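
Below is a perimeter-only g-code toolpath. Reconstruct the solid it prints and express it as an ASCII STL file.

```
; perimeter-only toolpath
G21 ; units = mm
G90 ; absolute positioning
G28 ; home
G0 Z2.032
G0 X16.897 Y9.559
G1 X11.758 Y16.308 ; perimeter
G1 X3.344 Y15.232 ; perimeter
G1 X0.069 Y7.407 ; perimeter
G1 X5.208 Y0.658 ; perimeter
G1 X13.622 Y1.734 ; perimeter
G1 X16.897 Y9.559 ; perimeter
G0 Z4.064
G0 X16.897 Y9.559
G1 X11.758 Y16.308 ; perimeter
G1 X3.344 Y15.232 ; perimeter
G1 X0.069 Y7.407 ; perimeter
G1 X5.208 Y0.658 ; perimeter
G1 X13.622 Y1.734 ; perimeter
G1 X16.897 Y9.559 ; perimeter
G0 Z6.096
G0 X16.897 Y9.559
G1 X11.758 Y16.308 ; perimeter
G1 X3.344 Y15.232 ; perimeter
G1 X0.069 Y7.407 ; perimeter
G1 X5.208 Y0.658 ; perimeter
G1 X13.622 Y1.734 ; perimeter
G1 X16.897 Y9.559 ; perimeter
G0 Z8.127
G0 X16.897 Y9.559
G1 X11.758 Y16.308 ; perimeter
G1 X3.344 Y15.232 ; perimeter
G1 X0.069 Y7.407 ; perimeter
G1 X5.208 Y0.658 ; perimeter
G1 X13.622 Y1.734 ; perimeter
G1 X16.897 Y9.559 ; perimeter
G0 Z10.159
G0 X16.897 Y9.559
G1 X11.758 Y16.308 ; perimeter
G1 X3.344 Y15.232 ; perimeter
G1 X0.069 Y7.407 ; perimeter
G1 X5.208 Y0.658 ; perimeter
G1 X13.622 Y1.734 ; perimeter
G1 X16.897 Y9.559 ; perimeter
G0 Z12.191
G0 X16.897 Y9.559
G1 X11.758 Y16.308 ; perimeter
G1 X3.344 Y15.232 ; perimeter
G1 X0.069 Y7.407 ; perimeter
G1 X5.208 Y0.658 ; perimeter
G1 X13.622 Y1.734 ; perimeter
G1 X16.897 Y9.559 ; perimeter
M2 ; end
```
solid part
  facet normal 0.0000 0.0000 -1.0000
    outer loop
      vertex 3.344 15.232 0.000
      vertex 11.758 16.308 0.000
      vertex 16.897 9.559 0.000
    endloop
  endfacet
  facet normal 0.0000 0.0000 -1.0000
    outer loop
      vertex 0.069 7.407 0.000
      vertex 3.344 15.232 0.000
      vertex 16.897 9.559 0.000
    endloop
  endfacet
  facet normal 0.0000 0.0000 -1.0000
    outer loop
      vertex 5.208 0.658 0.000
      vertex 0.069 7.407 0.000
      vertex 16.897 9.559 0.000
    endloop
  endfacet
  facet normal 0.0000 0.0000 -1.0000
    outer loop
      vertex 13.622 1.734 0.000
      vertex 5.208 0.658 0.000
      vertex 16.897 9.559 0.000
    endloop
  endfacet
  facet normal 0.0000 0.0000 1.0000
    outer loop
      vertex 16.897 9.559 12.191
      vertex 11.758 16.308 12.191
      vertex 3.344 15.232 12.191
    endloop
  endfacet
  facet normal 0.0000 0.0000 1.0000
    outer loop
      vertex 16.897 9.559 12.191
      vertex 3.344 15.232 12.191
      vertex 0.069 7.407 12.191
    endloop
  endfacet
  facet normal 0.0000 0.0000 1.0000
    outer loop
      vertex 16.897 9.559 12.191
      vertex 0.069 7.407 12.191
      vertex 5.208 0.658 12.191
    endloop
  endfacet
  facet normal 0.0000 0.0000 1.0000
    outer loop
      vertex 16.897 9.559 12.191
      vertex 5.208 0.658 12.191
      vertex 13.622 1.734 12.191
    endloop
  endfacet
  facet normal 0.7956 0.6058 0.0000
    outer loop
      vertex 16.897 9.559 0.000
      vertex 11.758 16.308 0.000
      vertex 11.758 16.308 12.191
    endloop
  endfacet
  facet normal 0.7956 0.6058 0.0000
    outer loop
      vertex 16.897 9.559 0.000
      vertex 11.758 16.308 12.191
      vertex 16.897 9.559 12.191
    endloop
  endfacet
  facet normal -0.1268 0.9919 0.0000
    outer loop
      vertex 11.758 16.308 0.000
      vertex 3.344 15.232 0.000
      vertex 3.344 15.232 12.191
    endloop
  endfacet
  facet normal -0.1268 0.9919 0.0000
    outer loop
      vertex 11.758 16.308 0.000
      vertex 3.344 15.232 12.191
      vertex 11.758 16.308 12.191
    endloop
  endfacet
  facet normal -0.9225 0.3861 0.0000
    outer loop
      vertex 3.344 15.232 0.000
      vertex 0.069 7.407 0.000
      vertex 0.069 7.407 12.191
    endloop
  endfacet
  facet normal -0.9225 0.3861 0.0000
    outer loop
      vertex 3.344 15.232 0.000
      vertex 0.069 7.407 12.191
      vertex 3.344 15.232 12.191
    endloop
  endfacet
  facet normal -0.7956 -0.6058 0.0000
    outer loop
      vertex 0.069 7.407 0.000
      vertex 5.208 0.658 0.000
      vertex 5.208 0.658 12.191
    endloop
  endfacet
  facet normal -0.7956 -0.6058 0.0000
    outer loop
      vertex 0.069 7.407 0.000
      vertex 5.208 0.658 12.191
      vertex 0.069 7.407 12.191
    endloop
  endfacet
  facet normal 0.1268 -0.9919 0.0000
    outer loop
      vertex 5.208 0.658 0.000
      vertex 13.622 1.734 0.000
      vertex 13.622 1.734 12.191
    endloop
  endfacet
  facet normal 0.1268 -0.9919 0.0000
    outer loop
      vertex 5.208 0.658 0.000
      vertex 13.622 1.734 12.191
      vertex 5.208 0.658 12.191
    endloop
  endfacet
  facet normal 0.9225 -0.3861 0.0000
    outer loop
      vertex 13.622 1.734 0.000
      vertex 16.897 9.559 0.000
      vertex 16.897 9.559 12.191
    endloop
  endfacet
  facet normal 0.9225 -0.3861 0.0000
    outer loop
      vertex 13.622 1.734 0.000
      vertex 16.897 9.559 12.191
      vertex 13.622 1.734 12.191
    endloop
  endfacet
endsolid part

The G0 Z moves step by Δz≈2.032 mm. Every layer's G1 loop is the same polygon, so the solid is a straight extrusion of it from z=0 to z≈12.2. Closing with flat bottom and top caps and triangulating gives 20 facets — a regular 6-sided prism (a cylinder approximated with 6 flat sides), circumscribed radius ≈ 8.48 mm, height ≈ 12.2 mm.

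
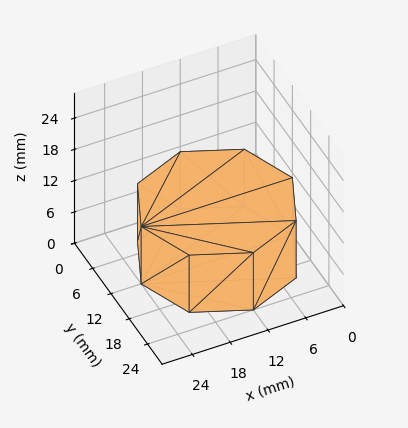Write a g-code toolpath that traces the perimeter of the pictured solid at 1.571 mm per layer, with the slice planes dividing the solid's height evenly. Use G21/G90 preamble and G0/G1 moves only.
Reading the render: the shape is a regular 8-sided prism (a cylinder approximated with 8 flat sides), circumscribed radius ≈ 12 mm, height ≈ 11 mm (dimensions read to the nearest mm from the axis ticks). For the g-code, the solid's height is divided into equal slices at the stated Δz and each level perimeter traced with G1 moves after a G0 lift.

; perimeter-only toolpath
G21 ; units = mm
G90 ; absolute positioning
G28 ; home
; layer 1
G0 Z1.571
G0 X24.000 Y12.000
G1 X20.485 Y20.485
G1 X12.000 Y24.000
G1 X3.515 Y20.485
G1 X0.000 Y12.000
G1 X3.515 Y3.515
G1 X12.000 Y0.000
G1 X20.485 Y3.515
G1 X24.000 Y12.000
; layer 2
G0 Z3.143
G0 X24.000 Y12.000
G1 X20.485 Y20.485
G1 X12.000 Y24.000
G1 X3.515 Y20.485
G1 X0.000 Y12.000
G1 X3.515 Y3.515
G1 X12.000 Y0.000
G1 X20.485 Y3.515
G1 X24.000 Y12.000
; layer 3
G0 Z4.714
G0 X24.000 Y12.000
G1 X20.485 Y20.485
G1 X12.000 Y24.000
G1 X3.515 Y20.485
G1 X0.000 Y12.000
G1 X3.515 Y3.515
G1 X12.000 Y0.000
G1 X20.485 Y3.515
G1 X24.000 Y12.000
; layer 4
G0 Z6.286
G0 X24.000 Y12.000
G1 X20.485 Y20.485
G1 X12.000 Y24.000
G1 X3.515 Y20.485
G1 X0.000 Y12.000
G1 X3.515 Y3.515
G1 X12.000 Y0.000
G1 X20.485 Y3.515
G1 X24.000 Y12.000
; layer 5
G0 Z7.857
G0 X24.000 Y12.000
G1 X20.485 Y20.485
G1 X12.000 Y24.000
G1 X3.515 Y20.485
G1 X0.000 Y12.000
G1 X3.515 Y3.515
G1 X12.000 Y0.000
G1 X20.485 Y3.515
G1 X24.000 Y12.000
; layer 6
G0 Z9.429
G0 X24.000 Y12.000
G1 X20.485 Y20.485
G1 X12.000 Y24.000
G1 X3.515 Y20.485
G1 X0.000 Y12.000
G1 X3.515 Y3.515
G1 X12.000 Y0.000
G1 X20.485 Y3.515
G1 X24.000 Y12.000
; layer 7
G0 Z11.000
G0 X24.000 Y12.000
G1 X20.485 Y20.485
G1 X12.000 Y24.000
G1 X3.515 Y20.485
G1 X0.000 Y12.000
G1 X3.515 Y3.515
G1 X12.000 Y0.000
G1 X20.485 Y3.515
G1 X24.000 Y12.000
M2 ; end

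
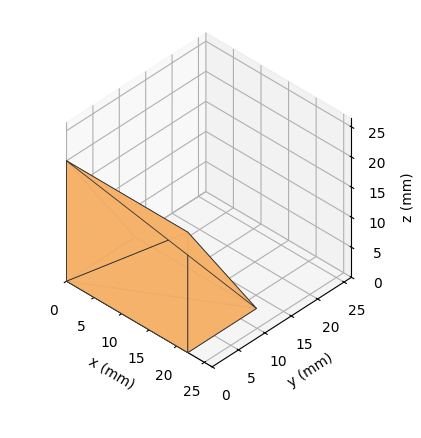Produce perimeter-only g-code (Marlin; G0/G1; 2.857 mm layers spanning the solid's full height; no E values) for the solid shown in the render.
Reading the render: the shape is a wedge (ramp): 22 × 13 mm base, rising to 20 mm along the y=0 edge and sloping linearly to z=0 at y=13 (dimensions read to the nearest mm from the axis ticks). For the g-code, the solid's height is divided into equal slices at the stated Δz and each level perimeter traced with G1 moves after a G0 lift.

; perimeter-only toolpath
G21 ; units = mm
G90 ; absolute positioning
G28 ; home
; layer 1
G0 Z2.857
G0 X0.000 Y0.000
G1 X22.000 Y0.000
G1 X22.000 Y11.143
G1 X0.000 Y11.143
G1 X0.000 Y0.000
; layer 2
G0 Z5.714
G0 X0.000 Y0.000
G1 X22.000 Y0.000
G1 X22.000 Y9.286
G1 X0.000 Y9.286
G1 X0.000 Y0.000
; layer 3
G0 Z8.571
G0 X0.000 Y0.000
G1 X22.000 Y0.000
G1 X22.000 Y7.429
G1 X0.000 Y7.429
G1 X0.000 Y0.000
; layer 4
G0 Z11.429
G0 X0.000 Y0.000
G1 X22.000 Y0.000
G1 X22.000 Y5.571
G1 X0.000 Y5.571
G1 X0.000 Y0.000
; layer 5
G0 Z14.286
G0 X0.000 Y0.000
G1 X22.000 Y0.000
G1 X22.000 Y3.714
G1 X0.000 Y3.714
G1 X0.000 Y0.000
; layer 6
G0 Z17.143
G0 X0.000 Y0.000
G1 X22.000 Y0.000
G1 X22.000 Y1.857
G1 X0.000 Y1.857
G1 X0.000 Y0.000
M2 ; end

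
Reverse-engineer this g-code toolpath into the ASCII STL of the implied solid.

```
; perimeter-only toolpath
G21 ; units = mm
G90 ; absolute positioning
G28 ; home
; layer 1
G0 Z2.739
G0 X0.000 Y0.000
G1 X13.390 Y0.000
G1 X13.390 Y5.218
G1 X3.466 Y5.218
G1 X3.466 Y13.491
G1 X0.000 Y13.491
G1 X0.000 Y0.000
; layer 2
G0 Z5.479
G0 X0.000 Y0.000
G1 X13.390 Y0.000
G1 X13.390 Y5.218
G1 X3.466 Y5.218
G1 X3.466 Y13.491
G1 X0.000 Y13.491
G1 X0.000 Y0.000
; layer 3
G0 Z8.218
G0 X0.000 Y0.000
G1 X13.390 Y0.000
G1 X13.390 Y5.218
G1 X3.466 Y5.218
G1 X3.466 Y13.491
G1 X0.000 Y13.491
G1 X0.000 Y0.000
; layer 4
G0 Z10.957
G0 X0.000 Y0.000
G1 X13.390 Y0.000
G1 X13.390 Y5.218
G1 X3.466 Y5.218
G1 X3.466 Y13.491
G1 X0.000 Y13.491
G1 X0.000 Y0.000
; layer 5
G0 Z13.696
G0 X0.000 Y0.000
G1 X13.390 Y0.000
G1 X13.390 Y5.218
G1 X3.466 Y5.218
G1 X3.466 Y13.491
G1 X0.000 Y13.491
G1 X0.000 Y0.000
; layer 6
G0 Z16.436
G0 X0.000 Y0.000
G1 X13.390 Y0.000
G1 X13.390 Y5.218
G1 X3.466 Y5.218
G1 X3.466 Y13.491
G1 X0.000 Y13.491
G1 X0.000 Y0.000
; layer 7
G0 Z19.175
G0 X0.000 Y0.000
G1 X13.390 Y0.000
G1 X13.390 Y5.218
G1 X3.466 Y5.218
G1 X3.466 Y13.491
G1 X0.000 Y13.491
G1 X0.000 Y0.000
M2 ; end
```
solid part
  facet normal 0.0000 0.0000 -1.0000
    outer loop
      vertex 13.390 5.218 0.000
      vertex 13.390 0.000 0.000
      vertex 0.000 0.000 0.000
    endloop
  endfacet
  facet normal 0.0000 0.0000 -1.0000
    outer loop
      vertex 3.466 5.218 0.000
      vertex 13.390 5.218 0.000
      vertex 0.000 0.000 0.000
    endloop
  endfacet
  facet normal 0.0000 0.0000 -1.0000
    outer loop
      vertex 3.466 13.491 0.000
      vertex 3.466 5.218 0.000
      vertex 0.000 0.000 0.000
    endloop
  endfacet
  facet normal 0.0000 0.0000 -1.0000
    outer loop
      vertex 0.000 13.491 0.000
      vertex 3.466 13.491 0.000
      vertex 0.000 0.000 0.000
    endloop
  endfacet
  facet normal 0.0000 0.0000 1.0000
    outer loop
      vertex 0.000 0.000 19.175
      vertex 13.390 0.000 19.175
      vertex 13.390 5.218 19.175
    endloop
  endfacet
  facet normal 0.0000 0.0000 1.0000
    outer loop
      vertex 0.000 0.000 19.175
      vertex 13.390 5.218 19.175
      vertex 3.466 5.218 19.175
    endloop
  endfacet
  facet normal 0.0000 0.0000 1.0000
    outer loop
      vertex 0.000 0.000 19.175
      vertex 3.466 5.218 19.175
      vertex 3.466 13.491 19.175
    endloop
  endfacet
  facet normal 0.0000 0.0000 1.0000
    outer loop
      vertex 0.000 0.000 19.175
      vertex 3.466 13.491 19.175
      vertex 0.000 13.491 19.175
    endloop
  endfacet
  facet normal 0.0000 -1.0000 0.0000
    outer loop
      vertex 0.000 0.000 0.000
      vertex 13.390 0.000 0.000
      vertex 13.390 0.000 19.175
    endloop
  endfacet
  facet normal 0.0000 -1.0000 0.0000
    outer loop
      vertex 0.000 0.000 0.000
      vertex 13.390 0.000 19.175
      vertex 0.000 0.000 19.175
    endloop
  endfacet
  facet normal 1.0000 0.0000 0.0000
    outer loop
      vertex 13.390 0.000 0.000
      vertex 13.390 5.218 0.000
      vertex 13.390 5.218 19.175
    endloop
  endfacet
  facet normal 1.0000 0.0000 0.0000
    outer loop
      vertex 13.390 0.000 0.000
      vertex 13.390 5.218 19.175
      vertex 13.390 0.000 19.175
    endloop
  endfacet
  facet normal 0.0000 1.0000 0.0000
    outer loop
      vertex 13.390 5.218 0.000
      vertex 3.466 5.218 0.000
      vertex 3.466 5.218 19.175
    endloop
  endfacet
  facet normal 0.0000 1.0000 0.0000
    outer loop
      vertex 13.390 5.218 0.000
      vertex 3.466 5.218 19.175
      vertex 13.390 5.218 19.175
    endloop
  endfacet
  facet normal 1.0000 0.0000 0.0000
    outer loop
      vertex 3.466 5.218 0.000
      vertex 3.466 13.491 0.000
      vertex 3.466 13.491 19.175
    endloop
  endfacet
  facet normal 1.0000 0.0000 0.0000
    outer loop
      vertex 3.466 5.218 0.000
      vertex 3.466 13.491 19.175
      vertex 3.466 5.218 19.175
    endloop
  endfacet
  facet normal 0.0000 1.0000 0.0000
    outer loop
      vertex 3.466 13.491 0.000
      vertex 0.000 13.491 0.000
      vertex 0.000 13.491 19.175
    endloop
  endfacet
  facet normal 0.0000 1.0000 0.0000
    outer loop
      vertex 3.466 13.491 0.000
      vertex 0.000 13.491 19.175
      vertex 3.466 13.491 19.175
    endloop
  endfacet
  facet normal -1.0000 0.0000 0.0000
    outer loop
      vertex 0.000 13.491 0.000
      vertex 0.000 0.000 0.000
      vertex 0.000 0.000 19.175
    endloop
  endfacet
  facet normal -1.0000 0.0000 0.0000
    outer loop
      vertex 0.000 13.491 0.000
      vertex 0.000 0.000 19.175
      vertex 0.000 13.491 19.175
    endloop
  endfacet
endsolid part

The G0 Z moves step by Δz≈2.739 mm. Every layer's G1 loop is the same polygon, so the solid is a straight extrusion of it from z=0 to z≈19.2. Closing with flat bottom and top caps and triangulating gives 20 facets — an L-shaped prism: outer 13.4 × 13.5 mm, arm thicknesses ≈ 5.22 mm (horizontal) and 3.47 mm (vertical), extruded 19.2 mm in z.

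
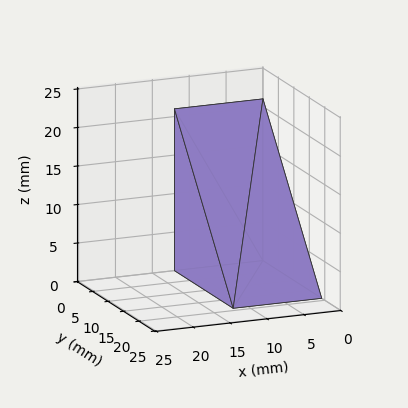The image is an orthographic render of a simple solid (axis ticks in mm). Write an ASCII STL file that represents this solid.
Reading the render: the shape is a wedge (ramp): 12 × 19 mm base, rising to 21 mm along the y=0 edge and sloping linearly to z=0 at y=19 (dimensions read to the nearest mm from the axis ticks). For the STL, each face is triangulated and given an outward normal.

solid part
  facet normal 0.0000 0.0000 -1.0000
    outer loop
      vertex 12.00 19.00 0.00
      vertex 12.00 0.00 0.00
      vertex 0.00 0.00 0.00
    endloop
  endfacet
  facet normal 0.0000 0.0000 -1.0000
    outer loop
      vertex 0.00 19.00 0.00
      vertex 12.00 19.00 0.00
      vertex 0.00 0.00 0.00
    endloop
  endfacet
  facet normal 0.0000 -1.0000 0.0000
    outer loop
      vertex 0.00 0.00 0.00
      vertex 12.00 0.00 0.00
      vertex 12.00 0.00 21.00
    endloop
  endfacet
  facet normal 0.0000 -1.0000 0.0000
    outer loop
      vertex 0.00 0.00 0.00
      vertex 12.00 0.00 21.00
      vertex 0.00 0.00 21.00
    endloop
  endfacet
  facet normal 0.0000 0.7415 0.6709
    outer loop
      vertex 0.00 0.00 21.00
      vertex 12.00 0.00 21.00
      vertex 12.00 19.00 0.00
    endloop
  endfacet
  facet normal 0.0000 0.7415 0.6709
    outer loop
      vertex 0.00 0.00 21.00
      vertex 12.00 19.00 0.00
      vertex 0.00 19.00 0.00
    endloop
  endfacet
  facet normal -1.0000 0.0000 0.0000
    outer loop
      vertex 0.00 0.00 21.00
      vertex 0.00 19.00 0.00
      vertex 0.00 0.00 0.00
    endloop
  endfacet
  facet normal 1.0000 0.0000 0.0000
    outer loop
      vertex 12.00 0.00 0.00
      vertex 12.00 19.00 0.00
      vertex 12.00 0.00 21.00
    endloop
  endfacet
endsolid part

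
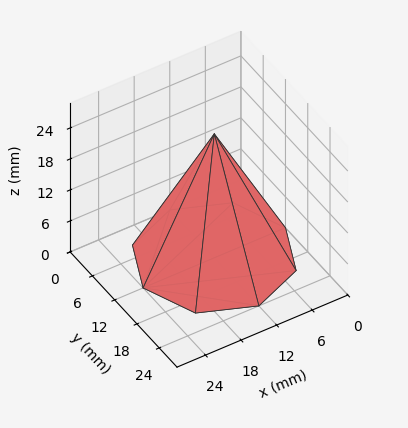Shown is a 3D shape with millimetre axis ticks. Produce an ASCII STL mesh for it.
Reading the render: the shape is a regular 8-sided pyramid, base circumscribed radius ≈ 12 mm, apex at z ≈ 24 mm (dimensions read to the nearest mm from the axis ticks). For the STL, each face is triangulated and given an outward normal.

solid part
  facet normal 0.0000 0.0000 -1.0000
    outer loop
      vertex 12.000 24.000 0.000
      vertex 20.485 20.485 0.000
      vertex 24.000 12.000 0.000
    endloop
  endfacet
  facet normal 0.0000 0.0000 -1.0000
    outer loop
      vertex 3.515 20.485 0.000
      vertex 12.000 24.000 0.000
      vertex 24.000 12.000 0.000
    endloop
  endfacet
  facet normal 0.0000 0.0000 -1.0000
    outer loop
      vertex 0.000 12.000 0.000
      vertex 3.515 20.485 0.000
      vertex 24.000 12.000 0.000
    endloop
  endfacet
  facet normal 0.0000 0.0000 -1.0000
    outer loop
      vertex 3.515 3.515 0.000
      vertex 0.000 12.000 0.000
      vertex 24.000 12.000 0.000
    endloop
  endfacet
  facet normal 0.0000 0.0000 -1.0000
    outer loop
      vertex 12.000 0.000 0.000
      vertex 3.515 3.515 0.000
      vertex 24.000 12.000 0.000
    endloop
  endfacet
  facet normal 0.0000 0.0000 -1.0000
    outer loop
      vertex 20.485 3.515 0.000
      vertex 12.000 0.000 0.000
      vertex 24.000 12.000 0.000
    endloop
  endfacet
  facet normal 0.8387 0.3474 0.4194
    outer loop
      vertex 24.000 12.000 0.000
      vertex 20.485 20.485 0.000
      vertex 12.000 12.000 24.000
    endloop
  endfacet
  facet normal 0.3474 0.8387 0.4194
    outer loop
      vertex 20.485 20.485 0.000
      vertex 12.000 24.000 0.000
      vertex 12.000 12.000 24.000
    endloop
  endfacet
  facet normal -0.3474 0.8387 0.4194
    outer loop
      vertex 12.000 24.000 0.000
      vertex 3.515 20.485 0.000
      vertex 12.000 12.000 24.000
    endloop
  endfacet
  facet normal -0.8387 0.3474 0.4194
    outer loop
      vertex 3.515 20.485 0.000
      vertex 0.000 12.000 0.000
      vertex 12.000 12.000 24.000
    endloop
  endfacet
  facet normal -0.8387 -0.3474 0.4194
    outer loop
      vertex 0.000 12.000 0.000
      vertex 3.515 3.515 0.000
      vertex 12.000 12.000 24.000
    endloop
  endfacet
  facet normal -0.3474 -0.8387 0.4194
    outer loop
      vertex 3.515 3.515 0.000
      vertex 12.000 0.000 0.000
      vertex 12.000 12.000 24.000
    endloop
  endfacet
  facet normal 0.3474 -0.8387 0.4194
    outer loop
      vertex 12.000 0.000 0.000
      vertex 20.485 3.515 0.000
      vertex 12.000 12.000 24.000
    endloop
  endfacet
  facet normal 0.8387 -0.3474 0.4194
    outer loop
      vertex 20.485 3.515 0.000
      vertex 24.000 12.000 0.000
      vertex 12.000 12.000 24.000
    endloop
  endfacet
endsolid part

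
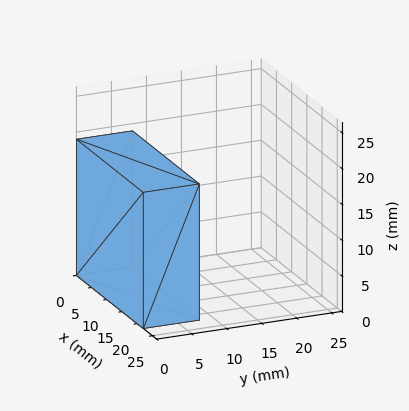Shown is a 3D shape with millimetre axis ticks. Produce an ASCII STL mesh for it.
Reading the render: the shape is a rectangular box, roughly 22 × 8 mm footprint and 19 mm tall (dimensions read to the nearest mm from the axis ticks). For the STL, each face is triangulated and given an outward normal.

solid part
  facet normal 0.0000 0.0000 -1.0000
    outer loop
      vertex 22.0 8.0 0.0
      vertex 22.0 0.0 0.0
      vertex 0.0 0.0 0.0
    endloop
  endfacet
  facet normal 0.0000 0.0000 -1.0000
    outer loop
      vertex 0.0 8.0 0.0
      vertex 22.0 8.0 0.0
      vertex 0.0 0.0 0.0
    endloop
  endfacet
  facet normal 0.0000 0.0000 1.0000
    outer loop
      vertex 0.0 0.0 19.0
      vertex 22.0 0.0 19.0
      vertex 22.0 8.0 19.0
    endloop
  endfacet
  facet normal 0.0000 0.0000 1.0000
    outer loop
      vertex 0.0 0.0 19.0
      vertex 22.0 8.0 19.0
      vertex 0.0 8.0 19.0
    endloop
  endfacet
  facet normal 0.0000 -1.0000 0.0000
    outer loop
      vertex 0.0 0.0 0.0
      vertex 22.0 0.0 0.0
      vertex 22.0 0.0 19.0
    endloop
  endfacet
  facet normal 0.0000 -1.0000 0.0000
    outer loop
      vertex 0.0 0.0 0.0
      vertex 22.0 0.0 19.0
      vertex 0.0 0.0 19.0
    endloop
  endfacet
  facet normal 0.0000 1.0000 0.0000
    outer loop
      vertex 22.0 8.0 19.0
      vertex 22.0 8.0 0.0
      vertex 0.0 8.0 0.0
    endloop
  endfacet
  facet normal 0.0000 1.0000 0.0000
    outer loop
      vertex 0.0 8.0 19.0
      vertex 22.0 8.0 19.0
      vertex 0.0 8.0 0.0
    endloop
  endfacet
  facet normal -1.0000 0.0000 0.0000
    outer loop
      vertex 0.0 8.0 19.0
      vertex 0.0 8.0 0.0
      vertex 0.0 0.0 0.0
    endloop
  endfacet
  facet normal -1.0000 0.0000 0.0000
    outer loop
      vertex 0.0 0.0 19.0
      vertex 0.0 8.0 19.0
      vertex 0.0 0.0 0.0
    endloop
  endfacet
  facet normal 1.0000 0.0000 0.0000
    outer loop
      vertex 22.0 0.0 0.0
      vertex 22.0 8.0 0.0
      vertex 22.0 8.0 19.0
    endloop
  endfacet
  facet normal 1.0000 0.0000 0.0000
    outer loop
      vertex 22.0 0.0 0.0
      vertex 22.0 8.0 19.0
      vertex 22.0 0.0 19.0
    endloop
  endfacet
endsolid part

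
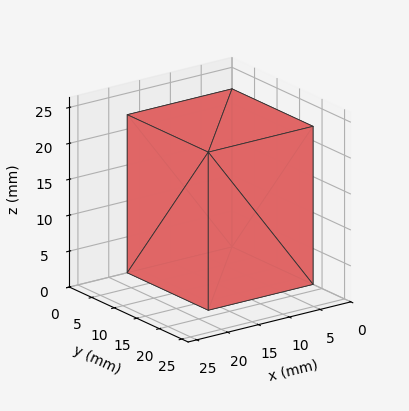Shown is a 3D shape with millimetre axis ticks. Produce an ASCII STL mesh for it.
Reading the render: the shape is a rectangular box, roughly 17 × 18 mm footprint and 22 mm tall (dimensions read to the nearest mm from the axis ticks). For the STL, each face is triangulated and given an outward normal.

solid part
  facet normal 0.0000 0.0000 -1.0000
    outer loop
      vertex 17.000 18.000 0.000
      vertex 17.000 0.000 0.000
      vertex 0.000 0.000 0.000
    endloop
  endfacet
  facet normal 0.0000 0.0000 -1.0000
    outer loop
      vertex 0.000 18.000 0.000
      vertex 17.000 18.000 0.000
      vertex 0.000 0.000 0.000
    endloop
  endfacet
  facet normal 0.0000 0.0000 1.0000
    outer loop
      vertex 0.000 0.000 22.000
      vertex 17.000 0.000 22.000
      vertex 17.000 18.000 22.000
    endloop
  endfacet
  facet normal 0.0000 0.0000 1.0000
    outer loop
      vertex 0.000 0.000 22.000
      vertex 17.000 18.000 22.000
      vertex 0.000 18.000 22.000
    endloop
  endfacet
  facet normal 0.0000 -1.0000 0.0000
    outer loop
      vertex 0.000 0.000 0.000
      vertex 17.000 0.000 0.000
      vertex 17.000 0.000 22.000
    endloop
  endfacet
  facet normal 0.0000 -1.0000 0.0000
    outer loop
      vertex 0.000 0.000 0.000
      vertex 17.000 0.000 22.000
      vertex 0.000 0.000 22.000
    endloop
  endfacet
  facet normal 0.0000 1.0000 0.0000
    outer loop
      vertex 17.000 18.000 22.000
      vertex 17.000 18.000 0.000
      vertex 0.000 18.000 0.000
    endloop
  endfacet
  facet normal 0.0000 1.0000 0.0000
    outer loop
      vertex 0.000 18.000 22.000
      vertex 17.000 18.000 22.000
      vertex 0.000 18.000 0.000
    endloop
  endfacet
  facet normal -1.0000 0.0000 0.0000
    outer loop
      vertex 0.000 18.000 22.000
      vertex 0.000 18.000 0.000
      vertex 0.000 0.000 0.000
    endloop
  endfacet
  facet normal -1.0000 0.0000 0.0000
    outer loop
      vertex 0.000 0.000 22.000
      vertex 0.000 18.000 22.000
      vertex 0.000 0.000 0.000
    endloop
  endfacet
  facet normal 1.0000 0.0000 0.0000
    outer loop
      vertex 17.000 0.000 0.000
      vertex 17.000 18.000 0.000
      vertex 17.000 18.000 22.000
    endloop
  endfacet
  facet normal 1.0000 0.0000 0.0000
    outer loop
      vertex 17.000 0.000 0.000
      vertex 17.000 18.000 22.000
      vertex 17.000 0.000 22.000
    endloop
  endfacet
endsolid part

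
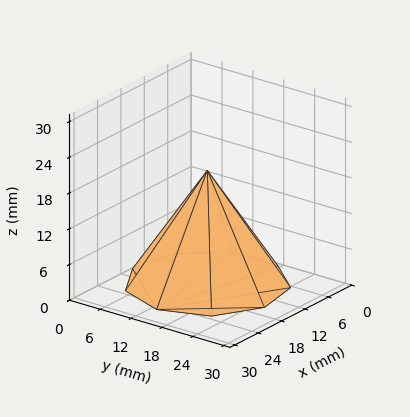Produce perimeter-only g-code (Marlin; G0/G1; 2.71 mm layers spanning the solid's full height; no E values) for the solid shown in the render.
Reading the render: the shape is a regular 9-sided pyramid, base circumscribed radius ≈ 13 mm, apex at z ≈ 19 mm (dimensions read to the nearest mm from the axis ticks). For the g-code, the solid's height is divided into equal slices at the stated Δz and each level perimeter traced with G1 moves after a G0 lift.

; perimeter-only toolpath
G21 ; units = mm
G90 ; absolute positioning
G28 ; home
; layer 1
G0 Z2.71
G0 X24.14 Y13.00
G1 X21.54 Y20.17
G1 X14.94 Y23.97
G1 X7.43 Y22.65
G1 X2.53 Y16.81
G1 X2.53 Y9.19
G1 X7.43 Y3.35
G1 X14.94 Y2.03
G1 X21.54 Y5.83
G1 X24.14 Y13.00
; layer 2
G0 Z5.43
G0 X22.29 Y13.00
G1 X20.11 Y18.97
G1 X14.61 Y22.14
G1 X8.36 Y21.04
G1 X4.27 Y16.18
G1 X4.27 Y9.82
G1 X8.36 Y4.96
G1 X14.61 Y3.86
G1 X20.11 Y7.03
G1 X22.29 Y13.00
; layer 3
G0 Z8.14
G0 X20.43 Y13.00
G1 X18.69 Y17.78
G1 X14.29 Y20.31
G1 X9.29 Y19.43
G1 X6.02 Y15.54
G1 X6.02 Y10.46
G1 X9.29 Y6.57
G1 X14.29 Y5.69
G1 X18.69 Y8.22
G1 X20.43 Y13.00
; layer 4
G0 Z10.86
G0 X18.57 Y13.00
G1 X17.27 Y16.58
G1 X13.97 Y18.49
G1 X10.21 Y17.83
G1 X7.76 Y14.91
G1 X7.76 Y11.09
G1 X10.21 Y8.17
G1 X13.97 Y7.51
G1 X17.27 Y9.42
G1 X18.57 Y13.00
; layer 5
G0 Z13.57
G0 X16.71 Y13.00
G1 X15.85 Y15.39
G1 X13.65 Y16.66
G1 X11.14 Y16.22
G1 X9.51 Y14.27
G1 X9.51 Y11.73
G1 X11.14 Y9.78
G1 X13.65 Y9.34
G1 X15.85 Y10.61
G1 X16.71 Y13.00
; layer 6
G0 Z16.29
G0 X14.86 Y13.00
G1 X14.42 Y14.19
G1 X13.32 Y14.83
G1 X12.07 Y14.61
G1 X11.25 Y13.64
G1 X11.25 Y12.36
G1 X12.07 Y11.39
G1 X13.32 Y11.17
G1 X14.42 Y11.81
G1 X14.86 Y13.00
M2 ; end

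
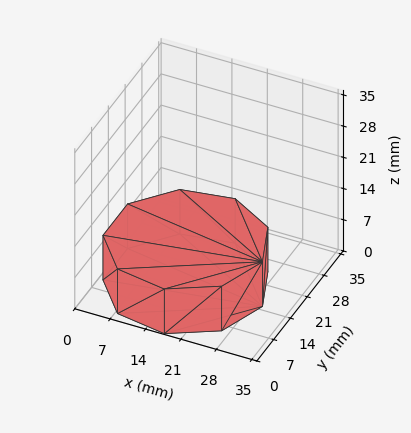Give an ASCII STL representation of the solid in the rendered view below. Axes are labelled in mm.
Reading the render: the shape is a regular 9-sided prism (a cylinder approximated with 9 flat sides), circumscribed radius ≈ 15 mm, height ≈ 10 mm (dimensions read to the nearest mm from the axis ticks). For the STL, each face is triangulated and given an outward normal.

solid part
  facet normal 0.0000 0.0000 -1.0000
    outer loop
      vertex 17.605 29.772 0.000
      vertex 26.491 24.642 0.000
      vertex 30.000 15.000 0.000
    endloop
  endfacet
  facet normal 0.0000 0.0000 -1.0000
    outer loop
      vertex 7.500 27.990 0.000
      vertex 17.605 29.772 0.000
      vertex 30.000 15.000 0.000
    endloop
  endfacet
  facet normal 0.0000 0.0000 -1.0000
    outer loop
      vertex 0.905 20.130 0.000
      vertex 7.500 27.990 0.000
      vertex 30.000 15.000 0.000
    endloop
  endfacet
  facet normal 0.0000 0.0000 -1.0000
    outer loop
      vertex 0.905 9.870 0.000
      vertex 0.905 20.130 0.000
      vertex 30.000 15.000 0.000
    endloop
  endfacet
  facet normal 0.0000 0.0000 -1.0000
    outer loop
      vertex 7.500 2.010 0.000
      vertex 0.905 9.870 0.000
      vertex 30.000 15.000 0.000
    endloop
  endfacet
  facet normal 0.0000 0.0000 -1.0000
    outer loop
      vertex 17.605 0.228 0.000
      vertex 7.500 2.010 0.000
      vertex 30.000 15.000 0.000
    endloop
  endfacet
  facet normal 0.0000 0.0000 -1.0000
    outer loop
      vertex 26.491 5.358 0.000
      vertex 17.605 0.228 0.000
      vertex 30.000 15.000 0.000
    endloop
  endfacet
  facet normal 0.0000 0.0000 1.0000
    outer loop
      vertex 30.000 15.000 10.000
      vertex 26.491 24.642 10.000
      vertex 17.605 29.772 10.000
    endloop
  endfacet
  facet normal 0.0000 0.0000 1.0000
    outer loop
      vertex 30.000 15.000 10.000
      vertex 17.605 29.772 10.000
      vertex 7.500 27.990 10.000
    endloop
  endfacet
  facet normal 0.0000 0.0000 1.0000
    outer loop
      vertex 30.000 15.000 10.000
      vertex 7.500 27.990 10.000
      vertex 0.905 20.130 10.000
    endloop
  endfacet
  facet normal 0.0000 0.0000 1.0000
    outer loop
      vertex 30.000 15.000 10.000
      vertex 0.905 20.130 10.000
      vertex 0.905 9.870 10.000
    endloop
  endfacet
  facet normal 0.0000 0.0000 1.0000
    outer loop
      vertex 30.000 15.000 10.000
      vertex 0.905 9.870 10.000
      vertex 7.500 2.010 10.000
    endloop
  endfacet
  facet normal 0.0000 0.0000 1.0000
    outer loop
      vertex 30.000 15.000 10.000
      vertex 7.500 2.010 10.000
      vertex 17.605 0.228 10.000
    endloop
  endfacet
  facet normal 0.0000 0.0000 1.0000
    outer loop
      vertex 30.000 15.000 10.000
      vertex 17.605 0.228 10.000
      vertex 26.491 5.358 10.000
    endloop
  endfacet
  facet normal 0.9397 0.3420 0.0000
    outer loop
      vertex 30.000 15.000 0.000
      vertex 26.491 24.642 0.000
      vertex 26.491 24.642 10.000
    endloop
  endfacet
  facet normal 0.9397 0.3420 0.0000
    outer loop
      vertex 30.000 15.000 0.000
      vertex 26.491 24.642 10.000
      vertex 30.000 15.000 10.000
    endloop
  endfacet
  facet normal 0.5000 0.8660 0.0000
    outer loop
      vertex 26.491 24.642 0.000
      vertex 17.605 29.772 0.000
      vertex 17.605 29.772 10.000
    endloop
  endfacet
  facet normal 0.5000 0.8660 0.0000
    outer loop
      vertex 26.491 24.642 0.000
      vertex 17.605 29.772 10.000
      vertex 26.491 24.642 10.000
    endloop
  endfacet
  facet normal -0.1737 0.9848 0.0000
    outer loop
      vertex 17.605 29.772 0.000
      vertex 7.500 27.990 0.000
      vertex 7.500 27.990 10.000
    endloop
  endfacet
  facet normal -0.1737 0.9848 0.0000
    outer loop
      vertex 17.605 29.772 0.000
      vertex 7.500 27.990 10.000
      vertex 17.605 29.772 10.000
    endloop
  endfacet
  facet normal -0.7661 0.6428 0.0000
    outer loop
      vertex 7.500 27.990 0.000
      vertex 0.905 20.130 0.000
      vertex 0.905 20.130 10.000
    endloop
  endfacet
  facet normal -0.7661 0.6428 0.0000
    outer loop
      vertex 7.500 27.990 0.000
      vertex 0.905 20.130 10.000
      vertex 7.500 27.990 10.000
    endloop
  endfacet
  facet normal -1.0000 0.0000 0.0000
    outer loop
      vertex 0.905 20.130 0.000
      vertex 0.905 9.870 0.000
      vertex 0.905 9.870 10.000
    endloop
  endfacet
  facet normal -1.0000 0.0000 0.0000
    outer loop
      vertex 0.905 20.130 0.000
      vertex 0.905 9.870 10.000
      vertex 0.905 20.130 10.000
    endloop
  endfacet
  facet normal -0.7661 -0.6428 0.0000
    outer loop
      vertex 0.905 9.870 0.000
      vertex 7.500 2.010 0.000
      vertex 7.500 2.010 10.000
    endloop
  endfacet
  facet normal -0.7661 -0.6428 0.0000
    outer loop
      vertex 0.905 9.870 0.000
      vertex 7.500 2.010 10.000
      vertex 0.905 9.870 10.000
    endloop
  endfacet
  facet normal -0.1737 -0.9848 0.0000
    outer loop
      vertex 7.500 2.010 0.000
      vertex 17.605 0.228 0.000
      vertex 17.605 0.228 10.000
    endloop
  endfacet
  facet normal -0.1737 -0.9848 0.0000
    outer loop
      vertex 7.500 2.010 0.000
      vertex 17.605 0.228 10.000
      vertex 7.500 2.010 10.000
    endloop
  endfacet
  facet normal 0.5000 -0.8660 0.0000
    outer loop
      vertex 17.605 0.228 0.000
      vertex 26.491 5.358 0.000
      vertex 26.491 5.358 10.000
    endloop
  endfacet
  facet normal 0.5000 -0.8660 0.0000
    outer loop
      vertex 17.605 0.228 0.000
      vertex 26.491 5.358 10.000
      vertex 17.605 0.228 10.000
    endloop
  endfacet
  facet normal 0.9397 -0.3420 0.0000
    outer loop
      vertex 26.491 5.358 0.000
      vertex 30.000 15.000 0.000
      vertex 30.000 15.000 10.000
    endloop
  endfacet
  facet normal 0.9397 -0.3420 0.0000
    outer loop
      vertex 26.491 5.358 0.000
      vertex 30.000 15.000 10.000
      vertex 26.491 5.358 10.000
    endloop
  endfacet
endsolid part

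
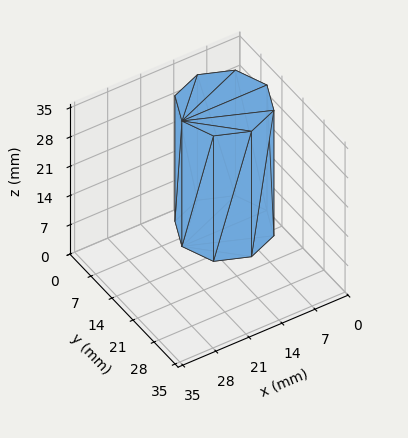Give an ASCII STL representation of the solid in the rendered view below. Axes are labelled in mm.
Reading the render: the shape is a regular 8-sided prism (a cylinder approximated with 8 flat sides), circumscribed radius ≈ 9 mm, height ≈ 30 mm (dimensions read to the nearest mm from the axis ticks). For the STL, each face is triangulated and given an outward normal.

solid part
  facet normal 0.0000 0.0000 -1.0000
    outer loop
      vertex 9.0 18.0 0.0
      vertex 15.4 15.4 0.0
      vertex 18.0 9.0 0.0
    endloop
  endfacet
  facet normal 0.0000 0.0000 -1.0000
    outer loop
      vertex 2.6 15.4 0.0
      vertex 9.0 18.0 0.0
      vertex 18.0 9.0 0.0
    endloop
  endfacet
  facet normal 0.0000 0.0000 -1.0000
    outer loop
      vertex 0.0 9.0 0.0
      vertex 2.6 15.4 0.0
      vertex 18.0 9.0 0.0
    endloop
  endfacet
  facet normal 0.0000 0.0000 -1.0000
    outer loop
      vertex 2.6 2.6 0.0
      vertex 0.0 9.0 0.0
      vertex 18.0 9.0 0.0
    endloop
  endfacet
  facet normal 0.0000 0.0000 -1.0000
    outer loop
      vertex 9.0 0.0 0.0
      vertex 2.6 2.6 0.0
      vertex 18.0 9.0 0.0
    endloop
  endfacet
  facet normal 0.0000 0.0000 -1.0000
    outer loop
      vertex 15.4 2.6 0.0
      vertex 9.0 0.0 0.0
      vertex 18.0 9.0 0.0
    endloop
  endfacet
  facet normal 0.0000 0.0000 1.0000
    outer loop
      vertex 18.0 9.0 30.0
      vertex 15.4 15.4 30.0
      vertex 9.0 18.0 30.0
    endloop
  endfacet
  facet normal 0.0000 0.0000 1.0000
    outer loop
      vertex 18.0 9.0 30.0
      vertex 9.0 18.0 30.0
      vertex 2.6 15.4 30.0
    endloop
  endfacet
  facet normal 0.0000 0.0000 1.0000
    outer loop
      vertex 18.0 9.0 30.0
      vertex 2.6 15.4 30.0
      vertex 0.0 9.0 30.0
    endloop
  endfacet
  facet normal 0.0000 0.0000 1.0000
    outer loop
      vertex 18.0 9.0 30.0
      vertex 0.0 9.0 30.0
      vertex 2.6 2.6 30.0
    endloop
  endfacet
  facet normal 0.0000 0.0000 1.0000
    outer loop
      vertex 18.0 9.0 30.0
      vertex 2.6 2.6 30.0
      vertex 9.0 0.0 30.0
    endloop
  endfacet
  facet normal 0.0000 0.0000 1.0000
    outer loop
      vertex 18.0 9.0 30.0
      vertex 9.0 0.0 30.0
      vertex 15.4 2.6 30.0
    endloop
  endfacet
  facet normal 0.9265 0.3764 0.0000
    outer loop
      vertex 18.0 9.0 0.0
      vertex 15.4 15.4 0.0
      vertex 15.4 15.4 30.0
    endloop
  endfacet
  facet normal 0.9265 0.3764 0.0000
    outer loop
      vertex 18.0 9.0 0.0
      vertex 15.4 15.4 30.0
      vertex 18.0 9.0 30.0
    endloop
  endfacet
  facet normal 0.3764 0.9265 0.0000
    outer loop
      vertex 15.4 15.4 0.0
      vertex 9.0 18.0 0.0
      vertex 9.0 18.0 30.0
    endloop
  endfacet
  facet normal 0.3764 0.9265 0.0000
    outer loop
      vertex 15.4 15.4 0.0
      vertex 9.0 18.0 30.0
      vertex 15.4 15.4 30.0
    endloop
  endfacet
  facet normal -0.3764 0.9265 0.0000
    outer loop
      vertex 9.0 18.0 0.0
      vertex 2.6 15.4 0.0
      vertex 2.6 15.4 30.0
    endloop
  endfacet
  facet normal -0.3764 0.9265 0.0000
    outer loop
      vertex 9.0 18.0 0.0
      vertex 2.6 15.4 30.0
      vertex 9.0 18.0 30.0
    endloop
  endfacet
  facet normal -0.9265 0.3764 0.0000
    outer loop
      vertex 2.6 15.4 0.0
      vertex 0.0 9.0 0.0
      vertex 0.0 9.0 30.0
    endloop
  endfacet
  facet normal -0.9265 0.3764 0.0000
    outer loop
      vertex 2.6 15.4 0.0
      vertex 0.0 9.0 30.0
      vertex 2.6 15.4 30.0
    endloop
  endfacet
  facet normal -0.9265 -0.3764 0.0000
    outer loop
      vertex 0.0 9.0 0.0
      vertex 2.6 2.6 0.0
      vertex 2.6 2.6 30.0
    endloop
  endfacet
  facet normal -0.9265 -0.3764 0.0000
    outer loop
      vertex 0.0 9.0 0.0
      vertex 2.6 2.6 30.0
      vertex 0.0 9.0 30.0
    endloop
  endfacet
  facet normal -0.3764 -0.9265 0.0000
    outer loop
      vertex 2.6 2.6 0.0
      vertex 9.0 0.0 0.0
      vertex 9.0 0.0 30.0
    endloop
  endfacet
  facet normal -0.3764 -0.9265 0.0000
    outer loop
      vertex 2.6 2.6 0.0
      vertex 9.0 0.0 30.0
      vertex 2.6 2.6 30.0
    endloop
  endfacet
  facet normal 0.3764 -0.9265 0.0000
    outer loop
      vertex 9.0 0.0 0.0
      vertex 15.4 2.6 0.0
      vertex 15.4 2.6 30.0
    endloop
  endfacet
  facet normal 0.3764 -0.9265 0.0000
    outer loop
      vertex 9.0 0.0 0.0
      vertex 15.4 2.6 30.0
      vertex 9.0 0.0 30.0
    endloop
  endfacet
  facet normal 0.9265 -0.3764 0.0000
    outer loop
      vertex 15.4 2.6 0.0
      vertex 18.0 9.0 0.0
      vertex 18.0 9.0 30.0
    endloop
  endfacet
  facet normal 0.9265 -0.3764 0.0000
    outer loop
      vertex 15.4 2.6 0.0
      vertex 18.0 9.0 30.0
      vertex 15.4 2.6 30.0
    endloop
  endfacet
endsolid part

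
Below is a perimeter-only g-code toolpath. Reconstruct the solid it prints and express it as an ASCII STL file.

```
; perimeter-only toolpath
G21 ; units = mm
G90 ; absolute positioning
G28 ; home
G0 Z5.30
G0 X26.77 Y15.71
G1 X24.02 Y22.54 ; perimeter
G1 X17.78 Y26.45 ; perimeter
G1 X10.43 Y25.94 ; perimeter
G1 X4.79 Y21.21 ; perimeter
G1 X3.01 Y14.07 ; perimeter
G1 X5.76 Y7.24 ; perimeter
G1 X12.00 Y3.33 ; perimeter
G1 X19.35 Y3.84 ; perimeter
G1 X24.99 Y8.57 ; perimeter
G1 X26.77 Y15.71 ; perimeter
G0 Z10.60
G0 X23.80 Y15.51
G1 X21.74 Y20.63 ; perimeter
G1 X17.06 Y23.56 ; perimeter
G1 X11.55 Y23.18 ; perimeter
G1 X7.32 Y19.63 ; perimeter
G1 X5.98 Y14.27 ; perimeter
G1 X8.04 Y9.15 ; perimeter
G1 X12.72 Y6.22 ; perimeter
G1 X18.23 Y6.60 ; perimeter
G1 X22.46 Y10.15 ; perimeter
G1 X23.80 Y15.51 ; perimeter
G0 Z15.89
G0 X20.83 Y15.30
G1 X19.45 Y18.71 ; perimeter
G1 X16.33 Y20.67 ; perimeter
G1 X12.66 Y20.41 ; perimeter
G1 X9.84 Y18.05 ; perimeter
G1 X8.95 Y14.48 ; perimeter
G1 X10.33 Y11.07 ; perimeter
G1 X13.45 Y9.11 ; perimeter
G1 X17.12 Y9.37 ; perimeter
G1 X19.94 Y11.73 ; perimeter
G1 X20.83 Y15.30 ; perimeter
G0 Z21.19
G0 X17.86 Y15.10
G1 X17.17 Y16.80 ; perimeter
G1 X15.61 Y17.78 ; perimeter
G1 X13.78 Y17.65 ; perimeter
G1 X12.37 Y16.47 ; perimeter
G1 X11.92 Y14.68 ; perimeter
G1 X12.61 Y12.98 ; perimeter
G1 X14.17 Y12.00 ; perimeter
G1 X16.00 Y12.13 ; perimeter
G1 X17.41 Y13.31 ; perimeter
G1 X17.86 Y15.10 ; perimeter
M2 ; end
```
solid part
  facet normal 0.0000 0.0000 -1.0000
    outer loop
      vertex 18.50 29.34 0.00
      vertex 26.30 24.45 0.00
      vertex 29.74 15.92 0.00
    endloop
  endfacet
  facet normal 0.0000 0.0000 -1.0000
    outer loop
      vertex 9.32 28.70 0.00
      vertex 18.50 29.34 0.00
      vertex 29.74 15.92 0.00
    endloop
  endfacet
  facet normal 0.0000 0.0000 -1.0000
    outer loop
      vertex 2.27 22.79 0.00
      vertex 9.32 28.70 0.00
      vertex 29.74 15.92 0.00
    endloop
  endfacet
  facet normal 0.0000 0.0000 -1.0000
    outer loop
      vertex 0.04 13.86 0.00
      vertex 2.27 22.79 0.00
      vertex 29.74 15.92 0.00
    endloop
  endfacet
  facet normal 0.0000 0.0000 -1.0000
    outer loop
      vertex 3.48 5.33 0.00
      vertex 0.04 13.86 0.00
      vertex 29.74 15.92 0.00
    endloop
  endfacet
  facet normal 0.0000 0.0000 -1.0000
    outer loop
      vertex 11.28 0.44 0.00
      vertex 3.48 5.33 0.00
      vertex 29.74 15.92 0.00
    endloop
  endfacet
  facet normal 0.0000 0.0000 -1.0000
    outer loop
      vertex 20.46 1.08 0.00
      vertex 11.28 0.44 0.00
      vertex 29.74 15.92 0.00
    endloop
  endfacet
  facet normal 0.0000 0.0000 -1.0000
    outer loop
      vertex 27.51 6.99 0.00
      vertex 20.46 1.08 0.00
      vertex 29.74 15.92 0.00
    endloop
  endfacet
  facet normal 0.8179 0.3299 0.4714
    outer loop
      vertex 29.74 15.92 0.00
      vertex 26.30 24.45 0.00
      vertex 14.89 14.89 26.49
    endloop
  endfacet
  facet normal 0.4684 0.7472 0.4714
    outer loop
      vertex 26.30 24.45 0.00
      vertex 18.50 29.34 0.00
      vertex 14.89 14.89 26.49
    endloop
  endfacet
  facet normal -0.0613 0.8797 0.4715
    outer loop
      vertex 18.50 29.34 0.00
      vertex 9.32 28.70 0.00
      vertex 14.89 14.89 26.49
    endloop
  endfacet
  facet normal -0.5665 0.6758 0.4715
    outer loop
      vertex 9.32 28.70 0.00
      vertex 2.27 22.79 0.00
      vertex 14.89 14.89 26.49
    endloop
  endfacet
  facet normal -0.8557 0.2137 0.4714
    outer loop
      vertex 2.27 22.79 0.00
      vertex 0.04 13.86 0.00
      vertex 14.89 14.89 26.49
    endloop
  endfacet
  facet normal -0.8179 -0.3299 0.4714
    outer loop
      vertex 0.04 13.86 0.00
      vertex 3.48 5.33 0.00
      vertex 14.89 14.89 26.49
    endloop
  endfacet
  facet normal -0.4684 -0.7472 0.4714
    outer loop
      vertex 3.48 5.33 0.00
      vertex 11.28 0.44 0.00
      vertex 14.89 14.89 26.49
    endloop
  endfacet
  facet normal 0.0613 -0.8797 0.4715
    outer loop
      vertex 11.28 0.44 0.00
      vertex 20.46 1.08 0.00
      vertex 14.89 14.89 26.49
    endloop
  endfacet
  facet normal 0.5665 -0.6758 0.4715
    outer loop
      vertex 20.46 1.08 0.00
      vertex 27.51 6.99 0.00
      vertex 14.89 14.89 26.49
    endloop
  endfacet
  facet normal 0.8557 -0.2137 0.4714
    outer loop
      vertex 27.51 6.99 0.00
      vertex 29.74 15.92 0.00
      vertex 14.89 14.89 26.49
    endloop
  endfacet
endsolid part

The G0 Z moves step by Δz≈5.30 mm. The G1 loops shrink linearly with z, so the solid tapers from its base footprint up to z≈26.5. Closing with a flat bottom cap and the tapered top and triangulating gives 18 facets — a regular 10-sided pyramid, base circumscribed radius ≈ 14.9 mm, apex at z ≈ 26.5 mm.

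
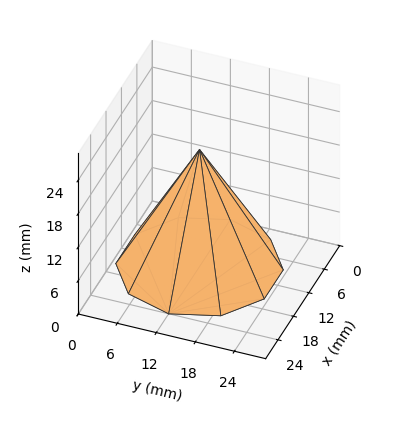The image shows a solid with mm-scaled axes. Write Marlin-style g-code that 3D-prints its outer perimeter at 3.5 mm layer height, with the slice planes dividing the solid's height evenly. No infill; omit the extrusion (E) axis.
Reading the render: the shape is a regular 10-sided pyramid, base circumscribed radius ≈ 12 mm, apex at z ≈ 21 mm (dimensions read to the nearest mm from the axis ticks). For the g-code, the solid's height is divided into equal slices at the stated Δz and each level perimeter traced with G1 moves after a G0 lift.

; perimeter-only toolpath
G21 ; units = mm
G90 ; absolute positioning
G28 ; home
; layer 1
G0 Z3.5
G0 X22.0 Y12.0
G1 X20.1 Y17.9
G1 X15.1 Y21.5
G1 X8.9 Y21.5
G1 X3.9 Y17.9
G1 X2.0 Y12.0
G1 X3.9 Y6.1
G1 X8.9 Y2.5
G1 X15.1 Y2.5
G1 X20.1 Y6.1
G1 X22.0 Y12.0
; layer 2
G0 Z7.0
G0 X20.0 Y12.0
G1 X18.5 Y16.7
G1 X14.5 Y19.6
G1 X9.5 Y19.6
G1 X5.5 Y16.7
G1 X4.0 Y12.0
G1 X5.5 Y7.3
G1 X9.5 Y4.4
G1 X14.5 Y4.4
G1 X18.5 Y7.3
G1 X20.0 Y12.0
; layer 3
G0 Z10.5
G0 X18.0 Y12.0
G1 X16.9 Y15.6
G1 X13.8 Y17.7
G1 X10.2 Y17.7
G1 X7.2 Y15.6
G1 X6.0 Y12.0
G1 X7.2 Y8.4
G1 X10.2 Y6.3
G1 X13.8 Y6.3
G1 X16.9 Y8.4
G1 X18.0 Y12.0
; layer 4
G0 Z14.0
G0 X16.0 Y12.0
G1 X15.2 Y14.4
G1 X13.2 Y15.8
G1 X10.8 Y15.8
G1 X8.8 Y14.4
G1 X8.0 Y12.0
G1 X8.8 Y9.6
G1 X10.8 Y8.2
G1 X13.2 Y8.2
G1 X15.2 Y9.6
G1 X16.0 Y12.0
; layer 5
G0 Z17.5
G0 X14.0 Y12.0
G1 X13.6 Y13.2
G1 X12.6 Y13.9
G1 X11.4 Y13.9
G1 X10.4 Y13.2
G1 X10.0 Y12.0
G1 X10.4 Y10.8
G1 X11.4 Y10.1
G1 X12.6 Y10.1
G1 X13.6 Y10.8
G1 X14.0 Y12.0
M2 ; end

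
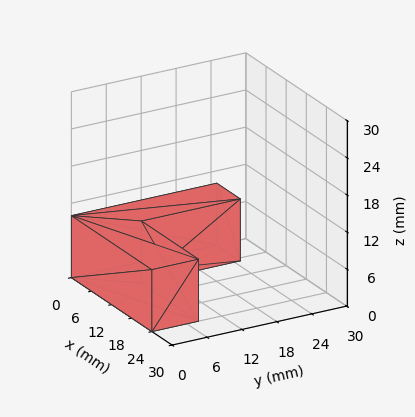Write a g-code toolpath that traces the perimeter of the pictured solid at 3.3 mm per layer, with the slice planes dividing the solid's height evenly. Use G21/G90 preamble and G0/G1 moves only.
Reading the render: the shape is an L-shaped prism: outer 24 × 25 mm, arm thicknesses ≈ 8 mm (horizontal) and 7 mm (vertical), extruded 10 mm in z (dimensions read to the nearest mm from the axis ticks). For the g-code, the solid's height is divided into equal slices at the stated Δz and each level perimeter traced with G1 moves after a G0 lift.

; perimeter-only toolpath
G21 ; units = mm
G90 ; absolute positioning
G28 ; home
; layer 1
G0 Z3.3
G0 X0.0 Y0.0
G1 X24.0 Y0.0
G1 X24.0 Y8.0
G1 X7.0 Y8.0
G1 X7.0 Y25.0
G1 X0.0 Y25.0
G1 X0.0 Y0.0
; layer 2
G0 Z6.7
G0 X0.0 Y0.0
G1 X24.0 Y0.0
G1 X24.0 Y8.0
G1 X7.0 Y8.0
G1 X7.0 Y25.0
G1 X0.0 Y25.0
G1 X0.0 Y0.0
; layer 3
G0 Z10.0
G0 X0.0 Y0.0
G1 X24.0 Y0.0
G1 X24.0 Y8.0
G1 X7.0 Y8.0
G1 X7.0 Y25.0
G1 X0.0 Y25.0
G1 X0.0 Y0.0
M2 ; end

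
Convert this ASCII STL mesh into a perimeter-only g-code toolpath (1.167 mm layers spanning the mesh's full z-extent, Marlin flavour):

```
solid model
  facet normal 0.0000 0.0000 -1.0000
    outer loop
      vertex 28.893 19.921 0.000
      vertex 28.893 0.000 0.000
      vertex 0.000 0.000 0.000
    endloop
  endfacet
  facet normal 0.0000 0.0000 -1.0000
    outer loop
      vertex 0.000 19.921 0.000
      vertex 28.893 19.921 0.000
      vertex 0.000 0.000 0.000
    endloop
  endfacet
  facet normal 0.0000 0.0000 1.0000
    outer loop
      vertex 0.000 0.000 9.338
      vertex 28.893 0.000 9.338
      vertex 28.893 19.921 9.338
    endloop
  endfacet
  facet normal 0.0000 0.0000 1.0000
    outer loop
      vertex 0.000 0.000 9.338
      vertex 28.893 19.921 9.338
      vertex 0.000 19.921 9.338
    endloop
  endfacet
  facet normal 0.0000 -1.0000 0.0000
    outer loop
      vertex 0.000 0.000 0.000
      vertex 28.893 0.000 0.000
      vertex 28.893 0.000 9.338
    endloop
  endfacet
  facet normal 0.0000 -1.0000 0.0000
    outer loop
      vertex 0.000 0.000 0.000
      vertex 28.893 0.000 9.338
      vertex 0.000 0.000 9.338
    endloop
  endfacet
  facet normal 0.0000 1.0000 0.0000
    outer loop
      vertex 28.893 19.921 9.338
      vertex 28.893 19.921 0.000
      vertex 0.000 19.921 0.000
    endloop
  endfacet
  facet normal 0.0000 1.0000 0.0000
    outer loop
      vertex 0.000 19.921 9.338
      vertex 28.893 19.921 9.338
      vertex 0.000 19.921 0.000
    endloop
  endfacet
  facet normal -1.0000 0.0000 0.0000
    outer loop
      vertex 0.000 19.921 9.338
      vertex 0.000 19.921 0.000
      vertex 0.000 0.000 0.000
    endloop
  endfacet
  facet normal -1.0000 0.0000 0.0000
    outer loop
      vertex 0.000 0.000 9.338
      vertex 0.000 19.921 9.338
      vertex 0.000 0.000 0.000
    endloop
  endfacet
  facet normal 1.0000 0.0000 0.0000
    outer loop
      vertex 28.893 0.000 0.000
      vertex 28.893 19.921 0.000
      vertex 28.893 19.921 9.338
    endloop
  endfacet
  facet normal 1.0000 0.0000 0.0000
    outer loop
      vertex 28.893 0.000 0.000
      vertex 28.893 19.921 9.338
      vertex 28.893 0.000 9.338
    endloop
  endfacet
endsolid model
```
; perimeter-only toolpath
G21 ; units = mm
G90 ; absolute positioning
G28 ; home
; layer 1
G0 Z1.167
G0 X0.000 Y0.000
G1 X28.893 Y0.000
G1 X28.893 Y19.921
G1 X0.000 Y19.921
G1 X0.000 Y0.000
; layer 2
G0 Z2.334
G0 X0.000 Y0.000
G1 X28.893 Y0.000
G1 X28.893 Y19.921
G1 X0.000 Y19.921
G1 X0.000 Y0.000
; layer 3
G0 Z3.502
G0 X0.000 Y0.000
G1 X28.893 Y0.000
G1 X28.893 Y19.921
G1 X0.000 Y19.921
G1 X0.000 Y0.000
; layer 4
G0 Z4.669
G0 X0.000 Y0.000
G1 X28.893 Y0.000
G1 X28.893 Y19.921
G1 X0.000 Y19.921
G1 X0.000 Y0.000
; layer 5
G0 Z5.836
G0 X0.000 Y0.000
G1 X28.893 Y0.000
G1 X28.893 Y19.921
G1 X0.000 Y19.921
G1 X0.000 Y0.000
; layer 6
G0 Z7.003
G0 X0.000 Y0.000
G1 X28.893 Y0.000
G1 X28.893 Y19.921
G1 X0.000 Y19.921
G1 X0.000 Y0.000
; layer 7
G0 Z8.171
G0 X0.000 Y0.000
G1 X28.893 Y0.000
G1 X28.893 Y19.921
G1 X0.000 Y19.921
G1 X0.000 Y0.000
; layer 8
G0 Z9.338
G0 X0.000 Y0.000
G1 X28.893 Y0.000
G1 X28.893 Y19.921
G1 X0.000 Y19.921
G1 X0.000 Y0.000
M2 ; end

The solid is a rectangular box, roughly 28.9 × 19.9 mm footprint and 9.34 mm tall. Slicing at Δz = 1.167 mm — 8 equal slices spanning the solid's height, so layer i sits at z = i·h/8 — gives 8 non-empty perimeters. Each is a 4-segment closed polygon; G0 lifts to the layer z and rapids to the start vertex, then G1 traces the edges.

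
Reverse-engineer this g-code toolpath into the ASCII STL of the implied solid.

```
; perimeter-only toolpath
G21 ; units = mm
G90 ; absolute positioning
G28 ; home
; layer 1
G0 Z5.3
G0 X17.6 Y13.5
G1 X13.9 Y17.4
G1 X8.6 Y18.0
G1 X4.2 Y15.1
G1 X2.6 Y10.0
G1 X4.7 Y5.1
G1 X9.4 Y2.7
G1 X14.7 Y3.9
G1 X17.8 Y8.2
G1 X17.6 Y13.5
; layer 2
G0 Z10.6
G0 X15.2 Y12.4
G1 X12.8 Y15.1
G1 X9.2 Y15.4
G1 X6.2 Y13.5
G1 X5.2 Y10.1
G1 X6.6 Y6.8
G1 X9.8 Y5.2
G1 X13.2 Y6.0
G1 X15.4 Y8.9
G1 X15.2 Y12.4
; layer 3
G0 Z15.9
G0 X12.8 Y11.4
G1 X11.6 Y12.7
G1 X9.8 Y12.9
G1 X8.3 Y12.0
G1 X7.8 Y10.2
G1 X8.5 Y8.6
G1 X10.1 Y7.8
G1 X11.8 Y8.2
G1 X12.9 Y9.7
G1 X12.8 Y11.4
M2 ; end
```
solid part
  facet normal 0.0000 0.0000 -1.0000
    outer loop
      vertex 8.0 20.5 0.0
      vertex 15.1 19.7 0.0
      vertex 20.0 14.5 0.0
    endloop
  endfacet
  facet normal 0.0000 0.0000 -1.0000
    outer loop
      vertex 2.1 16.6 0.0
      vertex 8.0 20.5 0.0
      vertex 20.0 14.5 0.0
    endloop
  endfacet
  facet normal 0.0000 0.0000 -1.0000
    outer loop
      vertex 0.0 9.8 0.0
      vertex 2.1 16.6 0.0
      vertex 20.0 14.5 0.0
    endloop
  endfacet
  facet normal 0.0000 0.0000 -1.0000
    outer loop
      vertex 2.8 3.3 0.0
      vertex 0.0 9.8 0.0
      vertex 20.0 14.5 0.0
    endloop
  endfacet
  facet normal 0.0000 0.0000 -1.0000
    outer loop
      vertex 9.1 0.1 0.0
      vertex 2.8 3.3 0.0
      vertex 20.0 14.5 0.0
    endloop
  endfacet
  facet normal 0.0000 0.0000 -1.0000
    outer loop
      vertex 16.1 1.7 0.0
      vertex 9.1 0.1 0.0
      vertex 20.0 14.5 0.0
    endloop
  endfacet
  facet normal 0.0000 0.0000 -1.0000
    outer loop
      vertex 20.3 7.4 0.0
      vertex 16.1 1.7 0.0
      vertex 20.0 14.5 0.0
    endloop
  endfacet
  facet normal 0.6606 0.6225 0.4196
    outer loop
      vertex 20.0 14.5 0.0
      vertex 15.1 19.7 0.0
      vertex 10.4 10.4 21.2
    endloop
  endfacet
  facet normal 0.1017 0.9025 0.4185
    outer loop
      vertex 15.1 19.7 0.0
      vertex 8.0 20.5 0.0
      vertex 10.4 10.4 21.2
    endloop
  endfacet
  facet normal -0.5010 0.7579 0.4178
    outer loop
      vertex 8.0 20.5 0.0
      vertex 2.1 16.6 0.0
      vertex 10.4 10.4 21.2
    endloop
  endfacet
  facet normal -0.8679 0.2680 0.4182
    outer loop
      vertex 2.1 16.6 0.0
      vertex 0.0 9.8 0.0
      vertex 10.4 10.4 21.2
    endloop
  endfacet
  facet normal -0.8338 -0.3592 0.4192
    outer loop
      vertex 0.0 9.8 0.0
      vertex 2.8 3.3 0.0
      vertex 10.4 10.4 21.2
    endloop
  endfacet
  facet normal -0.4113 -0.8097 0.4186
    outer loop
      vertex 2.8 3.3 0.0
      vertex 9.1 0.1 0.0
      vertex 10.4 10.4 21.2
    endloop
  endfacet
  facet normal 0.2024 -0.8857 0.4179
    outer loop
      vertex 9.1 0.1 0.0
      vertex 16.1 1.7 0.0
      vertex 10.4 10.4 21.2
    endloop
  endfacet
  facet normal 0.7314 -0.5389 0.4178
    outer loop
      vertex 16.1 1.7 0.0
      vertex 20.3 7.4 0.0
      vertex 10.4 10.4 21.2
    endloop
  endfacet
  facet normal 0.9075 0.0383 0.4183
    outer loop
      vertex 20.3 7.4 0.0
      vertex 20.0 14.5 0.0
      vertex 10.4 10.4 21.2
    endloop
  endfacet
endsolid part

The G0 Z moves step by Δz≈5.3 mm. The G1 loops shrink linearly with z, so the solid tapers from its base footprint up to z≈21.2. Closing with a flat bottom cap and the tapered top and triangulating gives 16 facets — a regular 9-sided pyramid, base circumscribed radius ≈ 10.4 mm, apex at z ≈ 21.2 mm.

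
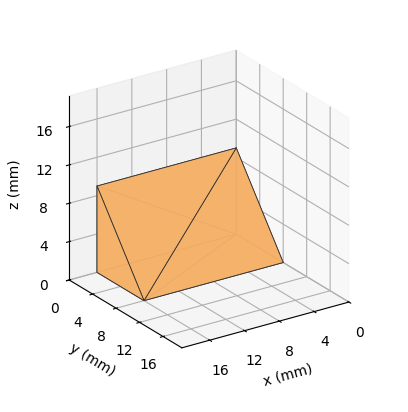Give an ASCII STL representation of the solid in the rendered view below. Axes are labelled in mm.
Reading the render: the shape is a wedge (ramp): 16 × 8 mm base, rising to 9 mm along the y=0 edge and sloping linearly to z=0 at y=8 (dimensions read to the nearest mm from the axis ticks). For the STL, each face is triangulated and given an outward normal.

solid part
  facet normal 0.0000 0.0000 -1.0000
    outer loop
      vertex 16.00 8.00 0.00
      vertex 16.00 0.00 0.00
      vertex 0.00 0.00 0.00
    endloop
  endfacet
  facet normal 0.0000 0.0000 -1.0000
    outer loop
      vertex 0.00 8.00 0.00
      vertex 16.00 8.00 0.00
      vertex 0.00 0.00 0.00
    endloop
  endfacet
  facet normal 0.0000 -1.0000 0.0000
    outer loop
      vertex 0.00 0.00 0.00
      vertex 16.00 0.00 0.00
      vertex 16.00 0.00 9.00
    endloop
  endfacet
  facet normal 0.0000 -1.0000 0.0000
    outer loop
      vertex 0.00 0.00 0.00
      vertex 16.00 0.00 9.00
      vertex 0.00 0.00 9.00
    endloop
  endfacet
  facet normal 0.0000 0.7474 0.6644
    outer loop
      vertex 0.00 0.00 9.00
      vertex 16.00 0.00 9.00
      vertex 16.00 8.00 0.00
    endloop
  endfacet
  facet normal 0.0000 0.7474 0.6644
    outer loop
      vertex 0.00 0.00 9.00
      vertex 16.00 8.00 0.00
      vertex 0.00 8.00 0.00
    endloop
  endfacet
  facet normal -1.0000 0.0000 0.0000
    outer loop
      vertex 0.00 0.00 9.00
      vertex 0.00 8.00 0.00
      vertex 0.00 0.00 0.00
    endloop
  endfacet
  facet normal 1.0000 0.0000 0.0000
    outer loop
      vertex 16.00 0.00 0.00
      vertex 16.00 8.00 0.00
      vertex 16.00 0.00 9.00
    endloop
  endfacet
endsolid part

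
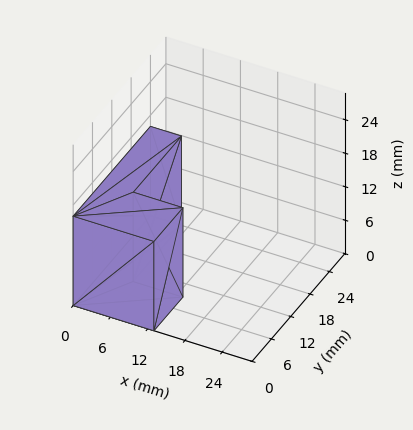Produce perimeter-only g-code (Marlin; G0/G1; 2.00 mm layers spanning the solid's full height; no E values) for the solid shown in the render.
Reading the render: the shape is an L-shaped prism: outer 13 × 24 mm, arm thicknesses ≈ 9 mm (horizontal) and 5 mm (vertical), extruded 16 mm in z (dimensions read to the nearest mm from the axis ticks). For the g-code, the solid's height is divided into equal slices at the stated Δz and each level perimeter traced with G1 moves after a G0 lift.

; perimeter-only toolpath
G21 ; units = mm
G90 ; absolute positioning
G28 ; home
; layer 1
G0 Z2.00
G0 X0.00 Y0.00
G1 X13.00 Y0.00
G1 X13.00 Y9.00
G1 X5.00 Y9.00
G1 X5.00 Y24.00
G1 X0.00 Y24.00
G1 X0.00 Y0.00
; layer 2
G0 Z4.00
G0 X0.00 Y0.00
G1 X13.00 Y0.00
G1 X13.00 Y9.00
G1 X5.00 Y9.00
G1 X5.00 Y24.00
G1 X0.00 Y24.00
G1 X0.00 Y0.00
; layer 3
G0 Z6.00
G0 X0.00 Y0.00
G1 X13.00 Y0.00
G1 X13.00 Y9.00
G1 X5.00 Y9.00
G1 X5.00 Y24.00
G1 X0.00 Y24.00
G1 X0.00 Y0.00
; layer 4
G0 Z8.00
G0 X0.00 Y0.00
G1 X13.00 Y0.00
G1 X13.00 Y9.00
G1 X5.00 Y9.00
G1 X5.00 Y24.00
G1 X0.00 Y24.00
G1 X0.00 Y0.00
; layer 5
G0 Z10.00
G0 X0.00 Y0.00
G1 X13.00 Y0.00
G1 X13.00 Y9.00
G1 X5.00 Y9.00
G1 X5.00 Y24.00
G1 X0.00 Y24.00
G1 X0.00 Y0.00
; layer 6
G0 Z12.00
G0 X0.00 Y0.00
G1 X13.00 Y0.00
G1 X13.00 Y9.00
G1 X5.00 Y9.00
G1 X5.00 Y24.00
G1 X0.00 Y24.00
G1 X0.00 Y0.00
; layer 7
G0 Z14.00
G0 X0.00 Y0.00
G1 X13.00 Y0.00
G1 X13.00 Y9.00
G1 X5.00 Y9.00
G1 X5.00 Y24.00
G1 X0.00 Y24.00
G1 X0.00 Y0.00
; layer 8
G0 Z16.00
G0 X0.00 Y0.00
G1 X13.00 Y0.00
G1 X13.00 Y9.00
G1 X5.00 Y9.00
G1 X5.00 Y24.00
G1 X0.00 Y24.00
G1 X0.00 Y0.00
M2 ; end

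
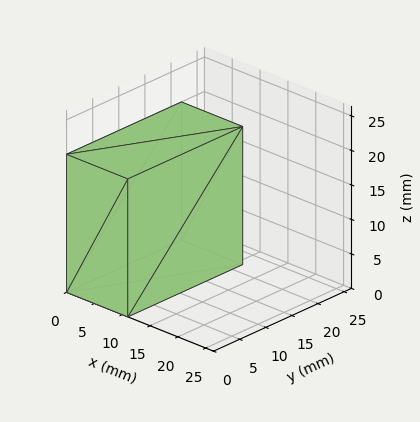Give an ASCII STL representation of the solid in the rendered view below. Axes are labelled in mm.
Reading the render: the shape is a rectangular box, roughly 11 × 22 mm footprint and 20 mm tall (dimensions read to the nearest mm from the axis ticks). For the STL, each face is triangulated and given an outward normal.

solid part
  facet normal 0.0000 0.0000 -1.0000
    outer loop
      vertex 11.0 22.0 0.0
      vertex 11.0 0.0 0.0
      vertex 0.0 0.0 0.0
    endloop
  endfacet
  facet normal 0.0000 0.0000 -1.0000
    outer loop
      vertex 0.0 22.0 0.0
      vertex 11.0 22.0 0.0
      vertex 0.0 0.0 0.0
    endloop
  endfacet
  facet normal 0.0000 0.0000 1.0000
    outer loop
      vertex 0.0 0.0 20.0
      vertex 11.0 0.0 20.0
      vertex 11.0 22.0 20.0
    endloop
  endfacet
  facet normal 0.0000 0.0000 1.0000
    outer loop
      vertex 0.0 0.0 20.0
      vertex 11.0 22.0 20.0
      vertex 0.0 22.0 20.0
    endloop
  endfacet
  facet normal 0.0000 -1.0000 0.0000
    outer loop
      vertex 0.0 0.0 0.0
      vertex 11.0 0.0 0.0
      vertex 11.0 0.0 20.0
    endloop
  endfacet
  facet normal 0.0000 -1.0000 0.0000
    outer loop
      vertex 0.0 0.0 0.0
      vertex 11.0 0.0 20.0
      vertex 0.0 0.0 20.0
    endloop
  endfacet
  facet normal 0.0000 1.0000 0.0000
    outer loop
      vertex 11.0 22.0 20.0
      vertex 11.0 22.0 0.0
      vertex 0.0 22.0 0.0
    endloop
  endfacet
  facet normal 0.0000 1.0000 0.0000
    outer loop
      vertex 0.0 22.0 20.0
      vertex 11.0 22.0 20.0
      vertex 0.0 22.0 0.0
    endloop
  endfacet
  facet normal -1.0000 0.0000 0.0000
    outer loop
      vertex 0.0 22.0 20.0
      vertex 0.0 22.0 0.0
      vertex 0.0 0.0 0.0
    endloop
  endfacet
  facet normal -1.0000 0.0000 0.0000
    outer loop
      vertex 0.0 0.0 20.0
      vertex 0.0 22.0 20.0
      vertex 0.0 0.0 0.0
    endloop
  endfacet
  facet normal 1.0000 0.0000 0.0000
    outer loop
      vertex 11.0 0.0 0.0
      vertex 11.0 22.0 0.0
      vertex 11.0 22.0 20.0
    endloop
  endfacet
  facet normal 1.0000 0.0000 0.0000
    outer loop
      vertex 11.0 0.0 0.0
      vertex 11.0 22.0 20.0
      vertex 11.0 0.0 20.0
    endloop
  endfacet
endsolid part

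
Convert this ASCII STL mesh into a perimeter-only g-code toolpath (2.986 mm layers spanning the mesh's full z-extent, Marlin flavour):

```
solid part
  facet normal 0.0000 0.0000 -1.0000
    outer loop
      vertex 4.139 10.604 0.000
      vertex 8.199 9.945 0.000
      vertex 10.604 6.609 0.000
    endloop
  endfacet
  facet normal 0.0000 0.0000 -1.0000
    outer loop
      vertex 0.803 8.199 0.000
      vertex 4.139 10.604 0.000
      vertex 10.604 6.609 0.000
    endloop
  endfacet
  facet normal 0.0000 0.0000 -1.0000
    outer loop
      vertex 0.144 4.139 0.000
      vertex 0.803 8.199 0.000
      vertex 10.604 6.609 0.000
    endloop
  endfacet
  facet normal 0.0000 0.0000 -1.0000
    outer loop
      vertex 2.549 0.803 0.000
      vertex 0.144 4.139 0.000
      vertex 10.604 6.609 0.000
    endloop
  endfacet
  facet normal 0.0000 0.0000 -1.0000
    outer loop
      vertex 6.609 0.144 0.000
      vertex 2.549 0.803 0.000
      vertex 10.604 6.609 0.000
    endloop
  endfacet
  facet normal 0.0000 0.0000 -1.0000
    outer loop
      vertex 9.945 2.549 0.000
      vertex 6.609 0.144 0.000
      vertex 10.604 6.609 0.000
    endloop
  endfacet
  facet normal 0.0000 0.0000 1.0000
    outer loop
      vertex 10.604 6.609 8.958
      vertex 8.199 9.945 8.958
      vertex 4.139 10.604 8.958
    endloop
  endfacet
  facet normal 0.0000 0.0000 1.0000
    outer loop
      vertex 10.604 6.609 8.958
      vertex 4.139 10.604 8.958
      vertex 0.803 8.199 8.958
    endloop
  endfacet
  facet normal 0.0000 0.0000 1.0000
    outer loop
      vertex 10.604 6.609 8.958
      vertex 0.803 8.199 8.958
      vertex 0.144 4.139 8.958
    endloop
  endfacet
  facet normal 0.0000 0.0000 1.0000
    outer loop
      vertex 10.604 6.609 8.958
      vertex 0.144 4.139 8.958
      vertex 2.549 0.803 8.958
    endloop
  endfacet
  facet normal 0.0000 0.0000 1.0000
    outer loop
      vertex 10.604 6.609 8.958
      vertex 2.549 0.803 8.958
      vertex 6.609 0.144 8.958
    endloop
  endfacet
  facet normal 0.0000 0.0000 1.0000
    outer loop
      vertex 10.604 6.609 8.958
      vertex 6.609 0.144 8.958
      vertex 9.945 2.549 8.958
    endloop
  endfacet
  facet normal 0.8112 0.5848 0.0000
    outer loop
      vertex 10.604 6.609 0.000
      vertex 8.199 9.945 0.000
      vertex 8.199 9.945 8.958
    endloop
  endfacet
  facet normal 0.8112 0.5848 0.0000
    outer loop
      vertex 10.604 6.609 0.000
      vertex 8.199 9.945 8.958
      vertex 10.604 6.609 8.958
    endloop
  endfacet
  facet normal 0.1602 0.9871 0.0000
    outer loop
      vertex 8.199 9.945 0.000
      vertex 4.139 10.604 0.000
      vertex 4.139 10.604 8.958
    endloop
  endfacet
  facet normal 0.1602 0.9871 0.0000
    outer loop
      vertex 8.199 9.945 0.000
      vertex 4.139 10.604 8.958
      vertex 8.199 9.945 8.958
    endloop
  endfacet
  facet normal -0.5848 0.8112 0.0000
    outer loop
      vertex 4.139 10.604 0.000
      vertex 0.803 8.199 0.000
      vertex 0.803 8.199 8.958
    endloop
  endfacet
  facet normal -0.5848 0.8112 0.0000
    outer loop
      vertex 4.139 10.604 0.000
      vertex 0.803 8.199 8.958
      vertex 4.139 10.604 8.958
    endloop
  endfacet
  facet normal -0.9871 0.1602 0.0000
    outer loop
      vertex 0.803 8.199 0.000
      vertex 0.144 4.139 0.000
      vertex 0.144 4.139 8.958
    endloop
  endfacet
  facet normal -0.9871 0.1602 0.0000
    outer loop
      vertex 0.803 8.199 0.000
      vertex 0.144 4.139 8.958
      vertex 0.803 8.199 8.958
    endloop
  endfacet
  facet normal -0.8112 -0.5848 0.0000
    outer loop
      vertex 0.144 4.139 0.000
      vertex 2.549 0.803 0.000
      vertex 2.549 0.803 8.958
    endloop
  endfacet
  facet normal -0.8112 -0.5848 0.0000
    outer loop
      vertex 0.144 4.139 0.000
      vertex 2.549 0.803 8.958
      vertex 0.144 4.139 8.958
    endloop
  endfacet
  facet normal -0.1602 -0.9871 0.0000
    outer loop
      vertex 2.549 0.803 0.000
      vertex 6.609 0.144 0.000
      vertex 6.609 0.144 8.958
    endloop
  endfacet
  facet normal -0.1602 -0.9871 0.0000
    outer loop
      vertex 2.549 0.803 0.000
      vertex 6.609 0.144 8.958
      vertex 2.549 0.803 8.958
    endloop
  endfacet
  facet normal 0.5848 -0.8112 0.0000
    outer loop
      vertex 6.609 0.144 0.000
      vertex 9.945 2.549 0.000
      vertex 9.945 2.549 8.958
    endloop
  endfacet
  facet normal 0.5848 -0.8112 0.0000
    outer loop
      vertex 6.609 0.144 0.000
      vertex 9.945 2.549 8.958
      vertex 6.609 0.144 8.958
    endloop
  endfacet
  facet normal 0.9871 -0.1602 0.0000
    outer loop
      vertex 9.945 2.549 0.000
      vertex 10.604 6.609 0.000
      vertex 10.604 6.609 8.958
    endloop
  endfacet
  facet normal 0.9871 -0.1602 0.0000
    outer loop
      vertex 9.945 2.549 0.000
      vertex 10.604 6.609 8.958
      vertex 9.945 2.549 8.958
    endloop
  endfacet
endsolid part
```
; perimeter-only toolpath
G21 ; units = mm
G90 ; absolute positioning
G28 ; home
; layer 1
G0 Z2.986
G0 X10.604 Y6.609
G1 X8.199 Y9.945
G1 X4.139 Y10.604
G1 X0.803 Y8.199
G1 X0.144 Y4.139
G1 X2.549 Y0.803
G1 X6.609 Y0.144
G1 X9.945 Y2.549
G1 X10.604 Y6.609
; layer 2
G0 Z5.972
G0 X10.604 Y6.609
G1 X8.199 Y9.945
G1 X4.139 Y10.604
G1 X0.803 Y8.199
G1 X0.144 Y4.139
G1 X2.549 Y0.803
G1 X6.609 Y0.144
G1 X9.945 Y2.549
G1 X10.604 Y6.609
; layer 3
G0 Z8.958
G0 X10.604 Y6.609
G1 X8.199 Y9.945
G1 X4.139 Y10.604
G1 X0.803 Y8.199
G1 X0.144 Y4.139
G1 X2.549 Y0.803
G1 X6.609 Y0.144
G1 X9.945 Y2.549
G1 X10.604 Y6.609
M2 ; end

The solid is a regular 8-sided prism (a cylinder approximated with 8 flat sides), circumscribed radius ≈ 5.37 mm, height ≈ 8.96 mm. Slicing at Δz = 2.986 mm — 3 equal slices spanning the solid's height, so layer i sits at z = i·h/3 — gives 3 non-empty perimeters. Each is a 8-segment closed polygon; G0 lifts to the layer z and rapids to the start vertex, then G1 traces the edges.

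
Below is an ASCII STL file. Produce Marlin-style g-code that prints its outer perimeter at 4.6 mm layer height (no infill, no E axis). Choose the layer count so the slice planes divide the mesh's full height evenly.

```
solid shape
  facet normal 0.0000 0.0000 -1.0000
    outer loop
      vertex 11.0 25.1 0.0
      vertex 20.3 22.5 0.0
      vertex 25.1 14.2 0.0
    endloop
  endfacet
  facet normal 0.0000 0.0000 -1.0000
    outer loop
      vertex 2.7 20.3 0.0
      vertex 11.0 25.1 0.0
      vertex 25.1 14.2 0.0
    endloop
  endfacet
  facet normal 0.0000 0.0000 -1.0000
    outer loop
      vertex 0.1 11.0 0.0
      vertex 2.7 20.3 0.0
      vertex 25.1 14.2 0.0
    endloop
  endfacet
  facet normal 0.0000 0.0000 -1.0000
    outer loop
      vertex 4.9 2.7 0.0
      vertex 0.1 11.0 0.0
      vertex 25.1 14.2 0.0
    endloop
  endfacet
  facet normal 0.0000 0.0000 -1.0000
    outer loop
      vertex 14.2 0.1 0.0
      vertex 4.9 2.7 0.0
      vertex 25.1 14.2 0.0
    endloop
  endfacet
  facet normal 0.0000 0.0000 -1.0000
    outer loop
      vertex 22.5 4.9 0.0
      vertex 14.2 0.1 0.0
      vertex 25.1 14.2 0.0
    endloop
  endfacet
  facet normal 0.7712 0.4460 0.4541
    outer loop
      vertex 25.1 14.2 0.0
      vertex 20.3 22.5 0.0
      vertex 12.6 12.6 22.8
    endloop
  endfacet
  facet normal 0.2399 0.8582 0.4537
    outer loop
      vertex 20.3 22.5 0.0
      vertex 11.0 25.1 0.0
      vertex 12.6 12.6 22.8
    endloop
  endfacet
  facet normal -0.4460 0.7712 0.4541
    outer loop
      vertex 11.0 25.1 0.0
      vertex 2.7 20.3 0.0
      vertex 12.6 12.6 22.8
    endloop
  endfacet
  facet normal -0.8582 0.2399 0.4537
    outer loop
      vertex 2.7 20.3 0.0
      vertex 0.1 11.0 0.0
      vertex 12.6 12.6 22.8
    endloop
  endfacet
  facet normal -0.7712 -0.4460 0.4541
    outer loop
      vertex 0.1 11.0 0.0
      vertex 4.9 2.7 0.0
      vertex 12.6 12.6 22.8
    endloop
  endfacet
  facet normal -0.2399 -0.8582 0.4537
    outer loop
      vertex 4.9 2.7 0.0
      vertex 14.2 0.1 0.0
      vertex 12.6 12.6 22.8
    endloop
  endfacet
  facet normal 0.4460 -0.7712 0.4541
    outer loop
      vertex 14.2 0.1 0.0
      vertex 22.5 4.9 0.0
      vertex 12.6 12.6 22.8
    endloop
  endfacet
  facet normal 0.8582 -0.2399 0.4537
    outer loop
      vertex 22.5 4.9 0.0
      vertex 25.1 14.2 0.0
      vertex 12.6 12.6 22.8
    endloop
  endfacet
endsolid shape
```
; perimeter-only toolpath
G21 ; units = mm
G90 ; absolute positioning
G28 ; home
; layer 1
G0 Z4.6
G0 X22.6 Y13.9
G1 X18.8 Y20.5
G1 X11.3 Y22.6
G1 X4.7 Y18.8
G1 X2.6 Y11.3
G1 X6.4 Y4.7
G1 X13.9 Y2.6
G1 X20.5 Y6.4
G1 X22.6 Y13.9
; layer 2
G0 Z9.1
G0 X20.1 Y13.6
G1 X17.2 Y18.5
G1 X11.6 Y20.1
G1 X6.7 Y17.2
G1 X5.1 Y11.6
G1 X8.0 Y6.7
G1 X13.6 Y5.1
G1 X18.5 Y8.0
G1 X20.1 Y13.6
; layer 3
G0 Z13.7
G0 X17.6 Y13.2
G1 X15.7 Y16.6
G1 X12.0 Y17.6
G1 X8.6 Y15.7
G1 X7.6 Y12.0
G1 X9.5 Y8.6
G1 X13.2 Y7.6
G1 X16.6 Y9.5
G1 X17.6 Y13.2
; layer 4
G0 Z18.2
G0 X15.1 Y12.9
G1 X14.1 Y14.6
G1 X12.3 Y15.1
G1 X10.6 Y14.1
G1 X10.1 Y12.3
G1 X11.1 Y10.6
G1 X12.9 Y10.1
G1 X14.6 Y11.1
G1 X15.1 Y12.9
M2 ; end

The solid is a regular 8-sided pyramid, base circumscribed radius ≈ 12.6 mm, apex at z ≈ 22.8 mm. Slicing at Δz = 4.6 mm — 5 equal slices spanning the solid's height, so layer i sits at z = i·h/5 — gives 4 non-empty perimeters. Each is a 8-segment closed polygon; G0 lifts to the layer z and rapids to the start vertex, then G1 traces the edges. The cross-section shrinks linearly with z (the slice at the apex is degenerate and omitted).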